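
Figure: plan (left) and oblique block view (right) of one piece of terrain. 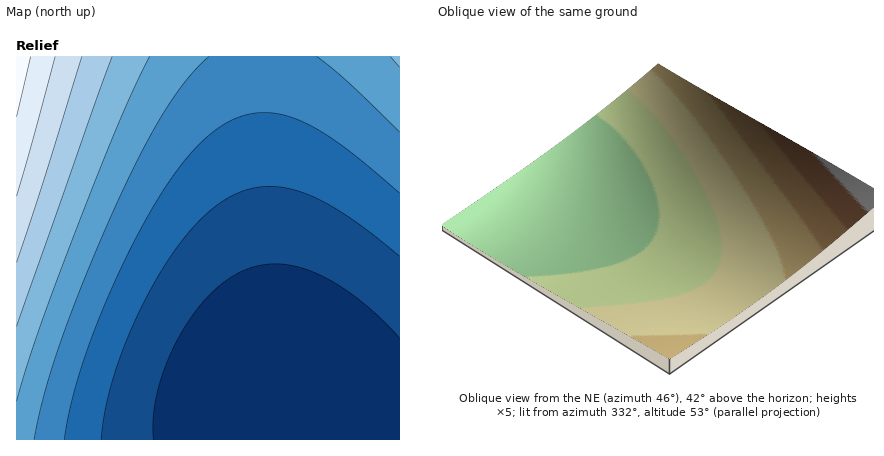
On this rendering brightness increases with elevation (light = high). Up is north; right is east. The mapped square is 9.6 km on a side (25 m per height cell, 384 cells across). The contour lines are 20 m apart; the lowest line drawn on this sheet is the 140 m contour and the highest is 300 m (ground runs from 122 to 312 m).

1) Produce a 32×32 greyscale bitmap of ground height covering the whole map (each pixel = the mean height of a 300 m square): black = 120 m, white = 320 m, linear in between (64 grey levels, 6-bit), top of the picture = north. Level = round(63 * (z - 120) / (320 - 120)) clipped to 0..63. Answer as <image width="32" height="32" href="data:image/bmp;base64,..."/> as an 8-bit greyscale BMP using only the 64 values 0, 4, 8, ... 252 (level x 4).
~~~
<image width="32" height="32" href="data:image/bmp;base64,Qk02CAAAAAAAADYEAAAoAAAAIAAAACAAAAABAAgAAAAAAAAEAAATCwAAEwsAAAABAAAAAAAAAAAAAAEBAQACAgIAAwMDAAQEBAAFBQUABgYGAAcHBwAICAgACQkJAAoKCgALCwsADAwMAA0NDQAODg4ADw8PABAQEAAREREAEhISABMTEwAUFBQAFRUVABYWFgAXFxcAGBgYABkZGQAaGhoAGxsbABwcHAAdHR0AHh4eAB8fHwAgICAAISEhACIiIgAjIyMAJCQkACUlJQAmJiYAJycnACgoKAApKSkAKioqACsrKwAsLCwALS0tAC4uLgAvLy8AMDAwADExMQAyMjIAMzMzADQ0NAA1NTUANjY2ADc3NwA4ODgAOTk5ADo6OgA7OzsAPDw8AD09PQA+Pj4APz8/AEBAQABBQUEAQkJCAENDQwBEREQARUVFAEZGRgBHR0cASEhIAElJSQBKSkoAS0tLAExMTABNTU0ATk5OAE9PTwBQUFAAUVFRAFJSUgBTU1MAVFRUAFVVVQBWVlYAV1dXAFhYWABZWVkAWlpaAFtbWwBcXFwAXV1dAF5eXgBfX18AYGBgAGFhYQBiYmIAY2NjAGRkZABlZWUAZmZmAGdnZwBoaGgAaWlpAGpqagBra2sAbGxsAG1tbQBubm4Ab29vAHBwcABxcXEAcnJyAHNzcwB0dHQAdXV1AHZ2dgB3d3cAeHh4AHl5eQB6enoAe3t7AHx8fAB9fX0Afn5+AH9/fwCAgIAAgYGBAIKCggCDg4MAhISEAIWFhQCGhoYAh4eHAIiIiACJiYkAioqKAIuLiwCMjIwAjY2NAI6OjgCPj48AkJCQAJGRkQCSkpIAk5OTAJSUlACVlZUAlpaWAJeXlwCYmJgAmZmZAJqamgCbm5sAnJycAJ2dnQCenp4An5+fAKCgoAChoaEAoqKiAKOjowCkpKQApaWlAKampgCnp6cAqKioAKmpqQCqqqoAq6urAKysrACtra0Arq6uAK+vrwCwsLAAsbGxALKysgCzs7MAtLS0ALW1tQC2trYAt7e3ALi4uAC5ubkAurq6ALu7uwC8vLwAvb29AL6+vgC/v78AwMDAAMHBwQDCwsIAw8PDAMTExADFxcUAxsbGAMfHxwDIyMgAycnJAMrKygDLy8sAzMzMAM3NzQDOzs4Az8/PANDQ0ADR0dEA0tLSANPT0wDU1NQA1dXVANbW1gDX19cA2NjYANnZ2QDa2toA29vbANzc3ADd3d0A3t7eAN/f3wDg4OAA4eHhAOLi4gDj4+MA5OTkAOXl5QDm5uYA5+fnAOjo6ADp6ekA6urqAOvr6wDs7OwA7e3tAO7u7gDv7+8A8PDwAPHx8QDy8vIA8/PzAPT09AD19fUA9vb2APf39wD4+PgA+fn5APr6+gD7+/sA/Pz8AP39/QD+/v4A////AHBkXFBIQDgwKCQcGBQQDAwICAgEBAQECAgICAwMDBAQdGhcVEhAODAoJBwYFBAMDAgIBAQEBAQEBAgICAwMEBB4bGBUTEQ4MCwkIBgUEAwMCAgEBAQEBAQEBAgIDAwQEHhsZFhMRDw0LCQgHBQQDAwICAQEBAQEBAQECAgIDAwQfHBkXFBIPDQwKCAcGBQQDAgIBAQEBAQEBAQICAwMEBCAdGhcVEhAODAoJBwYFBAMCAgEBAQEBAQEBAgIDAwQEIR4bGBYTEQ8NCwkIBgUEAwMCAgEBAQEBAQICAwMEBAUiHxwZFhQSDw0MCggHBgUEAwMCAgIBAQICAgIDAwQFBSMgHRoXFRIQDgwKCQgGBQQEAwMCAgICAgIDAwMEBQUGJCEeGxgWExEPDQsKCAcGBQQEAwMDAgIDAwMEBAUFBgclIh8cGRcUEhAODAoJCAcGBQQEAwMDAwMDBAQFBQYHBycjIB0aGBUTEQ8NCwoIBwYGBQQEBAQEBAQFBQUGBwgIKCUhHhsZFhQSEA4MCwkIBwYGBQUFBAUFBQUGBgcICAkpJiIfHRoXFRMRDw0LCgkIBwYGBgUFBQUGBgcHCAkJCionJCEeGxgWFBIQDgwLCgkIBwcGBgYGBgcHCAgJCgoLKyglIh8cGRcVExEPDQwLCgkICAcHBwcHCAgJCQoLCwwtKSYjIB0aGBYUEhAODQwLCgkJCAgICAgJCQoKCwwNDi4qJyQhHhsZFxUTEQ8ODQwLCgoJCQkJCQoKCwsMDQ4PLysoJSIfHRoYFhQSEA8ODQwLCwoKCgoKCwsMDA0ODxAwLSkmIyAeGxkXFRMREA8ODQwMCwsLCwsMDA0NDg8QETEuKickIR8cGhgWFBIREA8ODQ0MDAwMDA0NDg8PEBESMi8rKCUiIB0bGRcVExIREA8ODg0NDQ0NDg4PEBEREhQzMCwpJiMhHhwaGBYUExIREA8PDg4ODg4PDxAREhMUFTQxLSonJCIfHRsZFxUUExIREBAPDw8PEBARERITFBUWNTIuKyglIyAeHBoYFhUUExIRERAQEBARERISExQVFhc2My8sKSYkIR8dGxkXFhUUExISERERERISExMUFRYXGDczMC0qJyUiIB4cGhgXFhQUExMSEhISExMUFRUWFxgaODQxLisoJSMhHh0bGRgWFRUUFBMTExMUFBUWFxcZGhs4NTIvLCkmJCIfHRwaGRcWFhUUFBQUFBUVFhcYGRobHDk2MzAtKiclIiAeHRsaGBcXFhUVFRUVFhYXGBkaGxwdOjc0MS4rKCYjIR8eHBsZGBgXFhYWFhYXFxgZGhscHR47NzQxLiwpJyQiIB4dGxoZGBgXFxcXFxgYGRobHB0eHw="/>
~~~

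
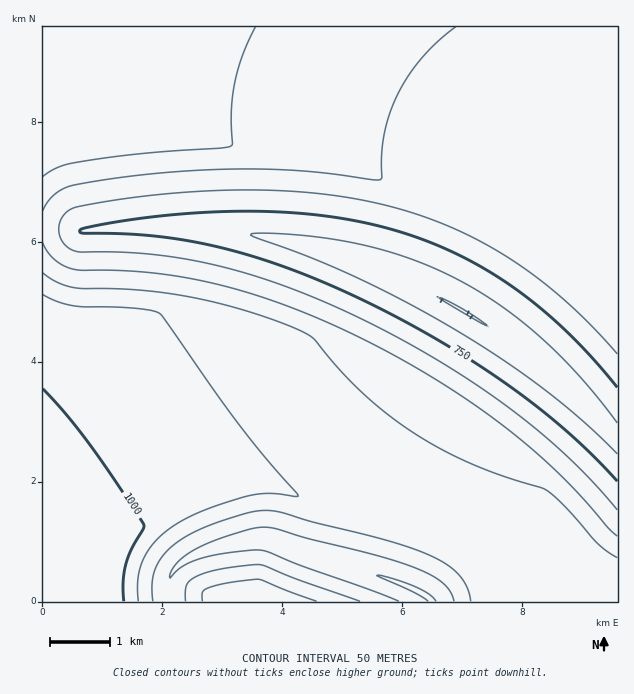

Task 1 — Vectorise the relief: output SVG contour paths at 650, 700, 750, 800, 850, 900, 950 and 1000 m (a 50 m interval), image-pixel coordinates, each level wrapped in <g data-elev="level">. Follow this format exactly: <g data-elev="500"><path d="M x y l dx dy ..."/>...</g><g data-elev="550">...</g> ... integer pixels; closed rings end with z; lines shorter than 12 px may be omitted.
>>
<g data-elev="650"><path d="M482 324l-43-26 3 0 18 9 25 17z"/></g><g data-elev="700"><path d="M617 454l-33-32-37-31-42-30-45-29-48-27-50-25-52-23-57-20-2-2 0-1 18-1 33 2 57 9 50 14 47 21 44 26 41 32 39 40 37 46"/></g><g data-elev="750"><path d="M617 481l-24-25-27-26-29-24-32-23-74-47-79-41-69-29-66-19-57-10-35-3-42-1-3-1 0-1 3-3 17-3 52-8 48-4 47-2 40 1 38 4 36 6 34 8 32 11 30 13 28 15 29 19 27 21 27 24 25 26 24 28"/></g><g data-elev="800"><path d="M428 601l-16-10-35-15 11 1 26 9 14 8 8 7"/><path d="M617 510l-22-26-24-24-54-46-65-45-73-41-41-20-39-16-37-14-38-11-34-7-35-5-81-4-7-4-6-7-2-8 0-8 6-11 12-6 56-9 58-6 53-2 48 1 45 5 42 8 33 9 33 12 31 14 30 17 29 20 28 23 28 26 26 29"/></g><g data-elev="850"><path d="M399 601l-100-36-30-13-9-2-30 2-27 6-21 9-12 11 0-2 3-8 6-7 21-14 20-8 27-9 21-3 109 29 39 12 16 8 11 7 8 9 3 9"/><path d="M617 536l-9-8-24-28-23-25-52-45-64-45-74-42-39-18-39-17-37-13-36-10-33-7-33-5-35-3-39 0-10-2-9-4-8-6-6-7-4-8"/><path d="M43 211l4-9 6-6 8-6 9-4 40-7 50-6 57-4 54 0 45 3 64 8 2-3 0-23 2-21 6-19 8-20 11-19 13-18 15-15 19-15"/></g><g data-elev="900"><path d="M153 601l-1-18 3-13 7-14 12-12 17-10 23-10 34-11 18-3 15 2 32 10 69 17 48 16 16 9 12 10 9 12 4 15"/><path d="M360 601l-64-22-31-13-8-1-37 4-24 8-9 8-1 16"/><path d="M617 558l-19-14-32-36-19-18-50-16-33-13-33-17-31-21-39-32-23-23-24-29-12-8-43-16-51-14-62-10-72-3-16-5-15-10"/><path d="M43 177l18-11 22-5 63-8 74-5 12-3-1-36 4-27 8-27 12-28"/></g><g data-elev="950"><path d="M138 601l0-22 5-20 12-18 18-15 30-15 44-15 19-3 30 4 2-1 0-1-30-35-27-33-82-114-8-3-17-2-60-2-16-4-15-7"/><path d="M317 601l-60-22-30 4-19 5-6 4 0 9"/></g><g data-elev="1000"><path d="M124 601l-1-19 3-18 6-15 11-20 1-4-56-83-23-29-22-24"/></g>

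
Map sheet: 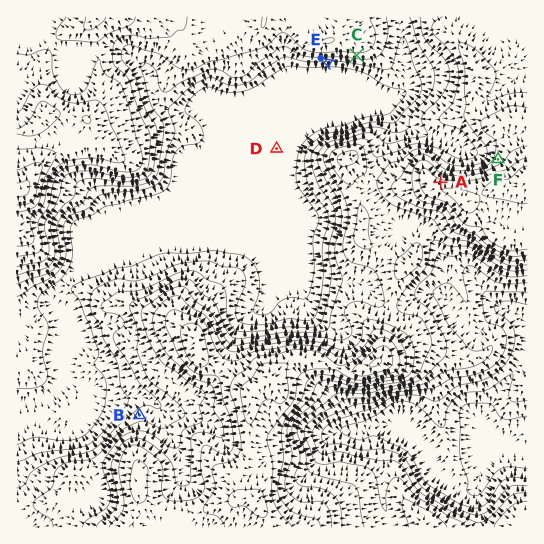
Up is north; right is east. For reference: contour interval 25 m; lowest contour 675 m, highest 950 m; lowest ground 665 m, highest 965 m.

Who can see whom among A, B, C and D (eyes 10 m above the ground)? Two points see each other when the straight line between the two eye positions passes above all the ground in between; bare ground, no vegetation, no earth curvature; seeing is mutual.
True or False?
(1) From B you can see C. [False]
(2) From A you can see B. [False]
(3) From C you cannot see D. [False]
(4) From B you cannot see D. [True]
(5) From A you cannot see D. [True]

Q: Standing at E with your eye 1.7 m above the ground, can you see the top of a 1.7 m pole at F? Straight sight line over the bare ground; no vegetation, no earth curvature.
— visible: true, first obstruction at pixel None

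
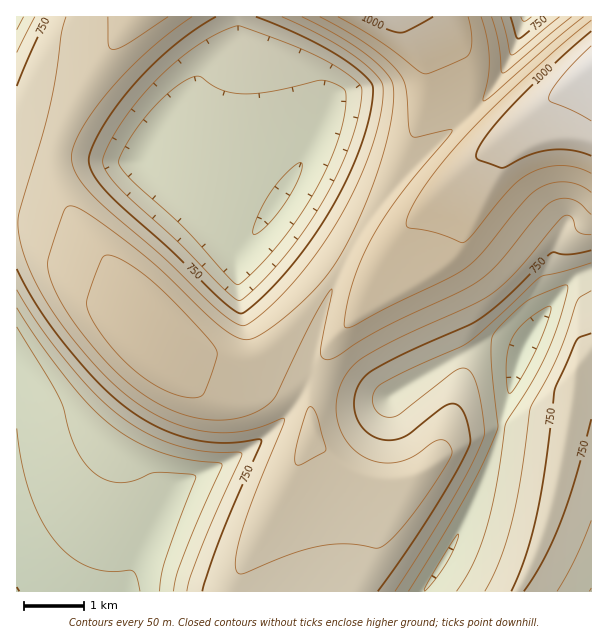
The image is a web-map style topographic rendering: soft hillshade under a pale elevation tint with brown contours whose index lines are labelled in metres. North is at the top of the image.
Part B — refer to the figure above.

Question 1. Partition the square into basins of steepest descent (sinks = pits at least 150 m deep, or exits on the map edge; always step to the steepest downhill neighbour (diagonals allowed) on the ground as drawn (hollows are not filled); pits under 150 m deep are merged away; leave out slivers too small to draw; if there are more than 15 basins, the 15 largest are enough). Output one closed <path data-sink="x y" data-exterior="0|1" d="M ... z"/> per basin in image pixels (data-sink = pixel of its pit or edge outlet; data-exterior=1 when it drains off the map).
<path data-sink="525 345" data-exterior="0" d="M591 68l-121 96-54 52-20 26-16 22-20 47-23 24-9 15-16 48-2 18 3 18-61 114-18 36-1 8 359-1z"/><path data-sink="279 198" data-exterior="0" d="M426 16l-291 0-2 2-27 36-27 44-19 42-5 27 6 27 11 21 22 31 38 41 14 19 4 11-5 19 2 6 27 4 50 14 22 0 12-5 31-26 46-55 27 9 9-1 25-40 20-26 40-40 49-41-5 1-9-4-22-22-19-53z"/><path data-sink="17 591" data-exterior="1" d="M21 222l-5 0 0 369 215 1 21-44 61-114-3-18 2-18 16-48 9-15 23-24 12-29-10 1-27-9-31 38-37 37-21 11-22 0-50-14-27-4-2-6 5-19-4-11-14-19-39-40-15-7z"/><path data-sink="17 17" data-exterior="1" d="M134 16l-118 1 1 205 16 2 61 22-22-31-11-21-6-27 1-17 10-25 19-38z"/><path data-sink="525 17" data-exterior="1" d="M591 16l-164 1 23 40 19 53 22 22 10 4 14-8 77-60z"/>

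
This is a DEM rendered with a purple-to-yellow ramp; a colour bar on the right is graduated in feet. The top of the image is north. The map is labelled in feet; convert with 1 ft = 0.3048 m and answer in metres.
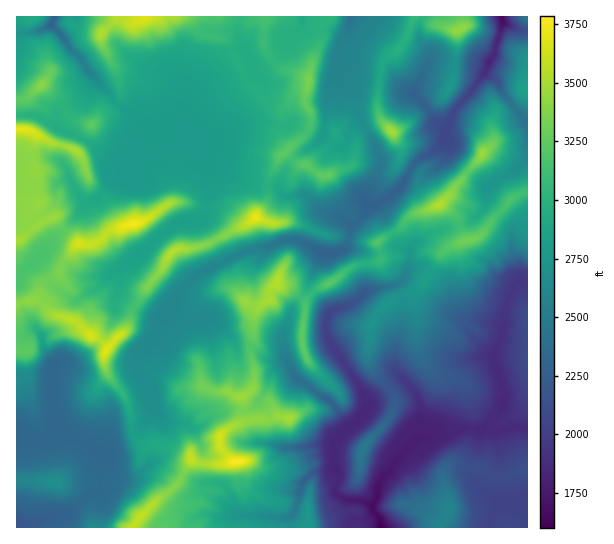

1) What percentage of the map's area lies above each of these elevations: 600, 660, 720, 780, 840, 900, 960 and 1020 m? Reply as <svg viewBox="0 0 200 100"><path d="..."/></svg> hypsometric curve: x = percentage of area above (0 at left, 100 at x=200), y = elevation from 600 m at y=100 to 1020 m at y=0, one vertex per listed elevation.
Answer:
<svg viewBox="0 0 200 100"><path d="M188 100l-15-14-17-15-20-14-28-14-43-14-30-15-20-14"/></svg>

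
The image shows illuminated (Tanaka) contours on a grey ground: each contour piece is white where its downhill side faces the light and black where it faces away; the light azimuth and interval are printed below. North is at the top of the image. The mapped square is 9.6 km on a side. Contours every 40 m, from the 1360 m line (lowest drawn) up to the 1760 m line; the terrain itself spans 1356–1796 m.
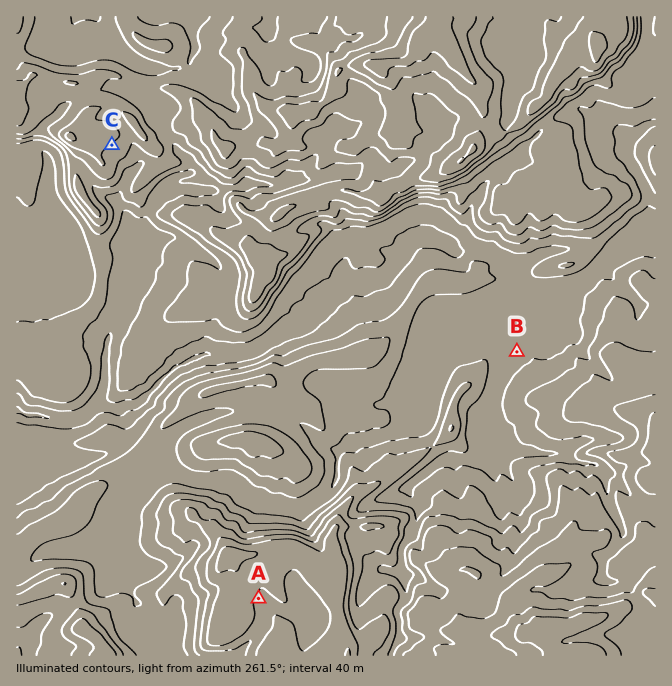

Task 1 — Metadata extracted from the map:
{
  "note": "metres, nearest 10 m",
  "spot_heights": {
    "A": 1680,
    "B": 1460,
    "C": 1600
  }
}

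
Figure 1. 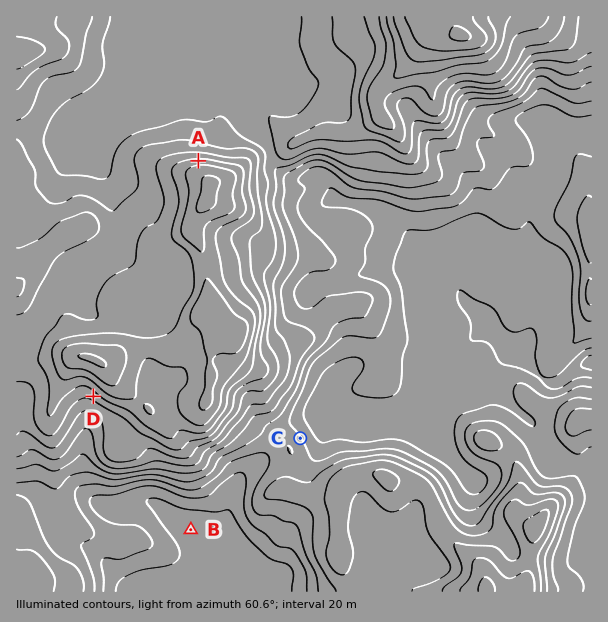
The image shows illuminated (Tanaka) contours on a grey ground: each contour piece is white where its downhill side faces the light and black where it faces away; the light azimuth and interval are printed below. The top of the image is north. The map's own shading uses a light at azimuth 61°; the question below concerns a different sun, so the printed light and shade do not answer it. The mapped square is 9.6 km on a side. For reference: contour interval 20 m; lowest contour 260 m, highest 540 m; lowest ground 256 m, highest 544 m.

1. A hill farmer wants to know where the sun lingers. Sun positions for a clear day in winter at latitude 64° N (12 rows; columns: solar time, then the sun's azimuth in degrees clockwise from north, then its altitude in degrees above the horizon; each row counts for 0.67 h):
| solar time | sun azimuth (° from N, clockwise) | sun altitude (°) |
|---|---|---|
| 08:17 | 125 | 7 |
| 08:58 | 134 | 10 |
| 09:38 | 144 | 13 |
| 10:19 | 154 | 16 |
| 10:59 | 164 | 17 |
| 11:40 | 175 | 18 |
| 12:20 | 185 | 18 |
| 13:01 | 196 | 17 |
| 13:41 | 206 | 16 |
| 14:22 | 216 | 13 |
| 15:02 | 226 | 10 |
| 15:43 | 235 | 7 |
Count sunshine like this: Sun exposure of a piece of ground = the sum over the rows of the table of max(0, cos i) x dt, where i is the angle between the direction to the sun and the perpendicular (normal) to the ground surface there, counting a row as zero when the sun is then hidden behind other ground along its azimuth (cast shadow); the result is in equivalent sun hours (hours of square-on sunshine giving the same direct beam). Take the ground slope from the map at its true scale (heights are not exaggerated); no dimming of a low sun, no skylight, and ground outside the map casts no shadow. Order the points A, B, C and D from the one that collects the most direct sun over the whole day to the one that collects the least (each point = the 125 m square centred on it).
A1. D > B > C > A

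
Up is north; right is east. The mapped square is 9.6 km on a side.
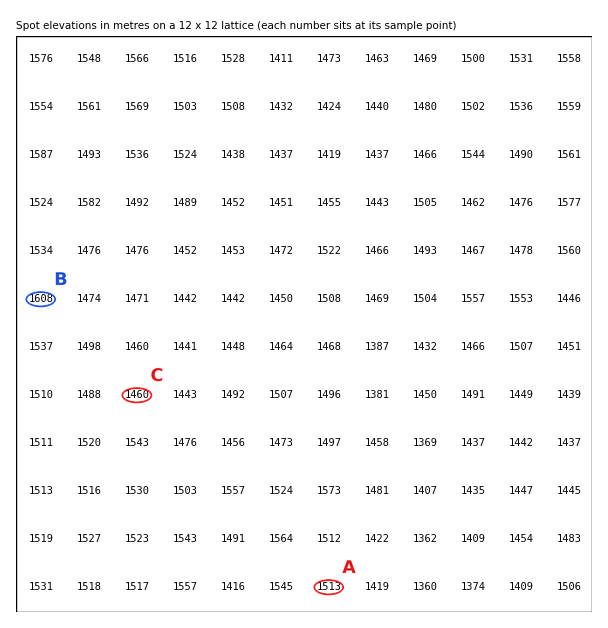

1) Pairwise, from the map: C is below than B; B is above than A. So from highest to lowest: B A C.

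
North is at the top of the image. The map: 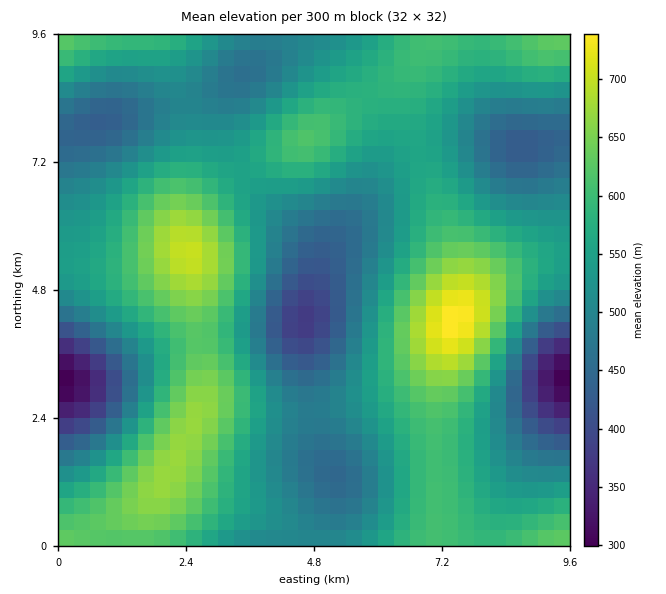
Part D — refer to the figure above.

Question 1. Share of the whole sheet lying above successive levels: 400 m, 96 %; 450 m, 89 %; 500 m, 71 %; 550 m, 49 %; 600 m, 24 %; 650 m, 8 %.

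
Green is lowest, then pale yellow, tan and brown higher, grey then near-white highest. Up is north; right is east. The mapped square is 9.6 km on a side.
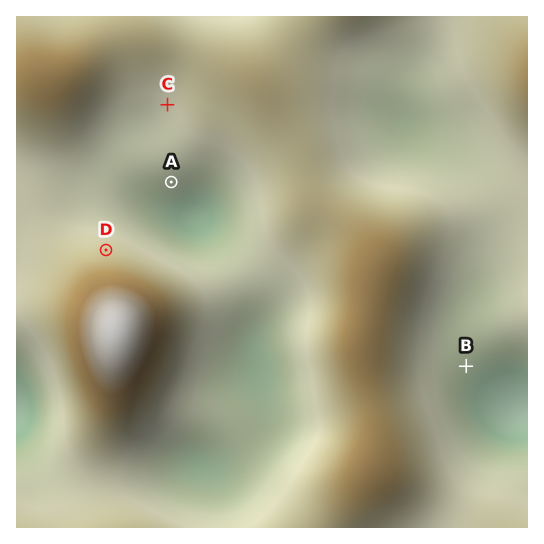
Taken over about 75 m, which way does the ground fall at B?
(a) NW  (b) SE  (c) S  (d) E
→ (b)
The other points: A S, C SW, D N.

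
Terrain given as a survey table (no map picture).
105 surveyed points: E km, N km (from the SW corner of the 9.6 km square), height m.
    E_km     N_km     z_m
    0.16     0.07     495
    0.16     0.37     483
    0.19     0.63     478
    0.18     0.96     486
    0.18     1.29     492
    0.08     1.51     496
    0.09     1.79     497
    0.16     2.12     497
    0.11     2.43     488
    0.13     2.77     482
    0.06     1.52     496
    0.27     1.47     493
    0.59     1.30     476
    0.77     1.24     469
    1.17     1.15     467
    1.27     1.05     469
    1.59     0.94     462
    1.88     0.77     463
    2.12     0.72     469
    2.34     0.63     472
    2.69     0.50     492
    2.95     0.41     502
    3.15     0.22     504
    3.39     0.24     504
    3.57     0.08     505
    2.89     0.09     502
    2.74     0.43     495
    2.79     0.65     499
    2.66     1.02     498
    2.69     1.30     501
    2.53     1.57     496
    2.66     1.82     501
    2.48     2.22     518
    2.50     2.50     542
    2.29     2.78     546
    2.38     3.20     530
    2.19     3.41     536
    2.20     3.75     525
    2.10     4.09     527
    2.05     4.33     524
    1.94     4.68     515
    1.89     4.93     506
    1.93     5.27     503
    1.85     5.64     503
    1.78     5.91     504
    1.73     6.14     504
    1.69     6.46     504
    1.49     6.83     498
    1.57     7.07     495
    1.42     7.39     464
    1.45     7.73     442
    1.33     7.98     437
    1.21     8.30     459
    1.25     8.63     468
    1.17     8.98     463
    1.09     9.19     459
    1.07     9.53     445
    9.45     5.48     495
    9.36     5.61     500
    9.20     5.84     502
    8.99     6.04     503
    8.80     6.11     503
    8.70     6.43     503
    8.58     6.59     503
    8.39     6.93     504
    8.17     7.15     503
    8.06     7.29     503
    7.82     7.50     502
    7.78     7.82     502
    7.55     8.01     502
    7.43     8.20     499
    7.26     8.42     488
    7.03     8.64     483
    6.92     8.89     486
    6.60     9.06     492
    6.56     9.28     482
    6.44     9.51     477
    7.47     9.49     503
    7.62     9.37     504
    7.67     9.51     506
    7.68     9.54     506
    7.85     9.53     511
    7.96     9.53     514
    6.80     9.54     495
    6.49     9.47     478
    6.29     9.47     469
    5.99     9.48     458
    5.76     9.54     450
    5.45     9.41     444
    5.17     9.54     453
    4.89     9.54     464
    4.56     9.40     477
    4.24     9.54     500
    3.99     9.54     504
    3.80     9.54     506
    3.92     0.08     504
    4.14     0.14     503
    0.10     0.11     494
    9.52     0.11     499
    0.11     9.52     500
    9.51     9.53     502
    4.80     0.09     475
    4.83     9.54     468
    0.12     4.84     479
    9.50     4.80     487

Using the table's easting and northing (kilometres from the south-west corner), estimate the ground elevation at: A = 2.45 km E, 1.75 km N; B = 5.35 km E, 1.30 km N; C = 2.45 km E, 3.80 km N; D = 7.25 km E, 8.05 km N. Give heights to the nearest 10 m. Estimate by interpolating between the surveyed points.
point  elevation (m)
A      490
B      460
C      510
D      500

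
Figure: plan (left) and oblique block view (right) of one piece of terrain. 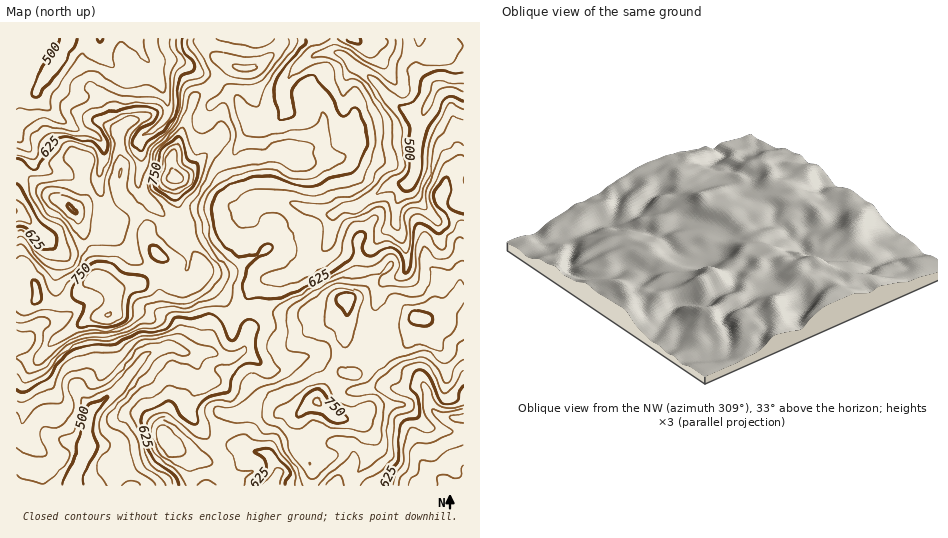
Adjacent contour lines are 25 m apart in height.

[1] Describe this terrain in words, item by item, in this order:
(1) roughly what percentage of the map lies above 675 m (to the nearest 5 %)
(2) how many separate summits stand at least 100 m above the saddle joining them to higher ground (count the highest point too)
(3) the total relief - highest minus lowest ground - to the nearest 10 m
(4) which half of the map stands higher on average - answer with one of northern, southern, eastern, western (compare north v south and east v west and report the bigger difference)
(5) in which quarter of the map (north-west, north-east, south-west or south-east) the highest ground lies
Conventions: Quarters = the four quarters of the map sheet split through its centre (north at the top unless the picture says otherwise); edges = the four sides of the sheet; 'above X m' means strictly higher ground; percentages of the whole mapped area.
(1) About 35 % of the map lies above 675 m.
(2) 2 summits rise at least 100 m above their surroundings.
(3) From the lowest to the highest ground is roughly 370 m.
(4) On average the southern half of the map is the higher ground.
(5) Look to the north-west quarter for the highest ground.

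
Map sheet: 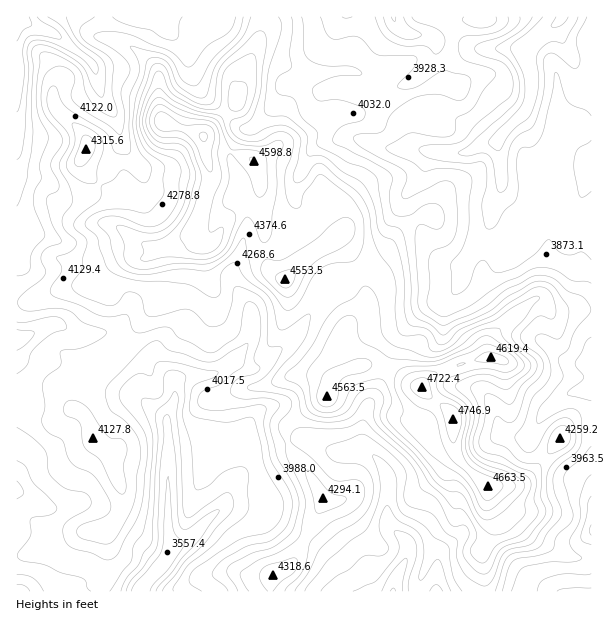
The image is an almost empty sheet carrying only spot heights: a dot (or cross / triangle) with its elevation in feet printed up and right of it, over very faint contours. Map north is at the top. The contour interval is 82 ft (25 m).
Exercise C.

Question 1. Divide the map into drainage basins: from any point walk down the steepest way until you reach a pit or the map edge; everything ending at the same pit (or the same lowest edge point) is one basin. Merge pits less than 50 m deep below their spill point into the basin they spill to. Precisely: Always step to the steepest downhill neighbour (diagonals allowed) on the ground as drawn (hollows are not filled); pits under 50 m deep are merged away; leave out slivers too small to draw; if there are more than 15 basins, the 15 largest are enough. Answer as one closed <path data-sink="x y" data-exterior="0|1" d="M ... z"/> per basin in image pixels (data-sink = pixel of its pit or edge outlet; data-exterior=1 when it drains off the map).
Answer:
<path data-sink="561 17" data-exterior="1" d="M591 16l-109 0-2 3-25 1-3 4 0 17-6 28 1 16-13 0-60 21-15 8-18 2-26 17-34 11-24 16-51-15-1 8 6 18 0 8-11 34-7 15 0 8 5 9 2 2 10-1 7-7 6-14 8-9 8-5 12-3 7-6 10 64 10 11 7 3 18-20 35-24 10 13 18 41-2 18-18 19-4 14 7 24 2 2 32 0 12 5 22 14 5 0 6-7 19-11 29-8 13-2-1-8 5-14 41-36 9 1 11 11 24-4 13 2z"/><path data-sink="141 591" data-exterior="1" d="M258 202l-4 4-23 10-8 9-6 14-7 7-10 1-7-11-1-7-9 12-14 8 0 39-39 50-34 33-20 39 10 9 10 24 12 12 14 37-1 20-6 10-11 9 4 12 0 24-6 20 0 5 168 0 1-16 16-6 7-7 28-59 0-7-6-12-26-35-4-13 0-11 8-8 32-22 4-13 8-10 16-5-5-3-3-6-4-18 4-14 18-19 2-18-18-41-10-13-35 24-18 20-7-3-10-11z"/><path data-sink="17 17" data-exterior="1" d="M264 16l-248 1 1 285 16-1 38-15 22 0 14-16 13-10 9-2 17 0 12-11 19-5 15-11 8-18 11-34 0-8-6-18-1-18 32-33 12-39 17-37z"/><path data-sink="393 591" data-exterior="1" d="M377 366l-17 0-22 7-8 10-4 13-32 22-8 8 0 11 4 13 26 35 6 12 0 7-28 59-7 7-16 6 0 15 212 1 1-26-3-15 11-18 0-12-5-14 1-19-30-29-6-19 2-21-3-6-17-13-14-14-12-4-13-10z"/><path data-sink="582 591" data-exterior="1" d="M540 300l-6 0-4 2-37 34-5 14 1 8-7 0-35 10-19 11-7 8 30 26 3 6-2 21 4 13 2 6 30 29-1 19 5 14 0 12-11 18 3 15 1 26 107-1 0-280-14-3-24 4z"/><path data-sink="393 17" data-exterior="1" d="M480 16l-114 0-4 14-8 18-4 20-9 4-33 1-20-6-21-11-12 0-7 9-12 37-32 33 1 9 7 4 18 3 27 9 24-16 34-11 26-17 18-2 15-8 60-21 13 0-1-16 6-28 0-17 3-4 25-1z"/><path data-sink="17 591" data-exterior="1" d="M74 409l-18 11-8 0-19-6-13 0 1 178 85-1 6-24 0-24-4-12 11-9 6-10 1-20-10-28-4-9-12-12-10-24z"/><path data-sink="17 339" data-exterior="1" d="M180 241l-22 6-12 11-17 0-9 2-13 10-14 16-22 0-38 15-17 2 1 111 12 0 19 6 8 0 23-13 17-36 34-33 39-50 1-15-2-7 0-14z"/>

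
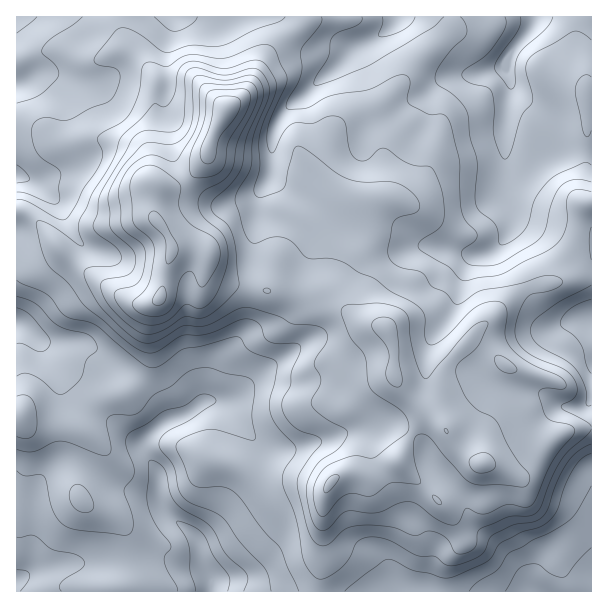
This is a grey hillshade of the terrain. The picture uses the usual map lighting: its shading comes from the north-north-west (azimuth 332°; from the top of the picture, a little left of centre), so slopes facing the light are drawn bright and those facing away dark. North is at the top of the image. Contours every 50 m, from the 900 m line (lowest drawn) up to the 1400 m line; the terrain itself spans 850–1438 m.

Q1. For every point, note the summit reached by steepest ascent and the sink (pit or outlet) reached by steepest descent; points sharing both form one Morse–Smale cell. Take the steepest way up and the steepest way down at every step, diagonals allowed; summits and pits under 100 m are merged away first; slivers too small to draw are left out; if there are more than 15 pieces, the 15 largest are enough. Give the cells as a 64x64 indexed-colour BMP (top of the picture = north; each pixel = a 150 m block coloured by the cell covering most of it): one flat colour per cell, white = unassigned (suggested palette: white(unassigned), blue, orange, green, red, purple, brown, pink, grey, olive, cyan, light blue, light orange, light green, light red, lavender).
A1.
<image width="64" height="64" href="data:image/bmp;base64,Qk12CAAAAAAAAHYAAAAoAAAAQAAAAEAAAAABAAQAAAAAAAAIAAATCwAAEwsAABAAAAAAAAAA////ALR3HwAOf/8ALKAsACgn1gC9Z5QAS1aMAMJ34wB/f38AIr28AM++FwDox64AeLv/AIrfmACWmP8A1bDFACIiIiIiIiIiIiIiIiIiIiIiREREREREREREREREREREIiIiIiIiIiIiIiIiIiIiIiJEREREREREREREREREREQiIiIiIiIiIiIiIiIiIiIiIkRERERERERERERERERERCIiIiIiIiIiIiIiIiIiIiIiREREREREREREREREREREIiIiIiIiIiIiIiIiIiIiIiJEREREREREREREREREREQiIiIiIiIiIiIiIiIiIiIiIkRERERERERERERERERERCIiIiIiIiIiIiIiIiIiIiIiREREREREREREREREREREIiIiIiIiIiIiIiIiIiIiIiJEREREREREREREREREREQiIiIiIiIiIiIiIiIiIiIiIkRERERERERERERERERERCIiIiIiIiIiIiIiIiIiIiIiREREREREREREREREREREIiIiIiIiIiIiIiIiIiIiIiJEREREREREREREREREREQiIiIiIiIiIiIiIiIiIiIiIiRERERERERERERERERERCIiIiIiIiIiIiIiIiIiIiIiJEREREREREREREREREREIiIiIiIiIiIiIiIiIiIiIiIiIiIkREREREREEUREREQiIiIiIiIiIiIiIiIiIiIiIiIiIiJEREREQRERFERERCIiIiIiIiIiIiIiIiIiIiIiIiIiIiREREQRERERREREIiIiIiIiIiIiIiIiIiIiIiIiIiIiJEREQREREREUREQiIiIiIiIiIiIiIiIiIiIiIiIiIiIiREQREREREREURCIiIlIiIiIiIiIiIiIiIiIiIiIiIiIkQRERERERERERVVVVVSIiIiIiIiIiIiIiIiIiIiIiIiIRERERERERERFVVVVVIiIiIiIiIiIiIiIiIiIiIiIiIREREREREREREVVVVVVVIiIiIiIiIiIiIiIiIiIiIiIRERERERERERERVVVVVVVVUiIiIiIiIiIiIiIiIiIiIRERERERERERERFVVVVVVVVVIiIiIiIiIiIiIiIiIiIREREREREREREREVVVVVVVVVUiIiIiIiIiIiIiIiIiIhERERERERERERERVVVVVVVVVVIiIiIiIiIiIiIiIiIiERERERERERERERFVVVVVVVVVUiIiIiIiIiIiIiIiIiIREREREREREREREVVVVVVVVVVSIiIiIiIiIiIiIiIiIhERERERERERERERVVVVVVVVVVIiIiIiIiIiIiIiIiIhERERERERERERERFVVVVVVVVVUiIiIiIiIiIiIiIiIiEREREREREREREREVVVVVVVVVVSIiIiIiIiIiIiIiIRERERERERERERERERVVVVVVVVVVIiIiIiIiIiIiIiERERERERERERERERERFVVVVVVVUzMyIiIiIiIiIiIiEREREREREREREREREREVVVVVVVUzMzIiIiIiIiERERERERERERERERERERERERVVVVVVMzMzMiIiIhERERERERERERERERERERERERERFVVVVVMzMzMzIiIREREREREREREREREREREREREREREWZlVTMzMzMzMiIhERERERERERERERERERERERERERERZmZjMzMzMzMyIiERERERERERERERERERERERERERERFmZjMzMzMzMzEREREREREREREREREREREREREREREREWZmMzMzMzMzMRERERERERERERERERERERERERERERERZmMzMzMzMzMRERERERERERERERERERERERERERERERFmMzMzMzMzMRERERERERERERERERERERERERERERERETMzMzMzMzMxERERERERERERERERERERERERERERERERMzMzMzMzMzEREREREREREREREREREREREREREREREREzMzMzMzMzMRERERERERERERERERERERERERERERERETMzMzMzMzMzMzERERERERERERERERERERERERERERERMzMzMzMzMzMzMxEREREREREREREREREREREREREREREzMzMzMzMzMzMzMRERERERERERERERERERERERERERETMzMzMzMzMzMzMxERERERERERERERERERERERERERERMzMzMzMzMzMzMzEREREREREREREREREREREREREREREzMzMzMzMzMzMzMxERERERERERERERERERERERERERETMzMzMzMzMzMzMzERERERERERERERERERERERERERERMzMzMzMzMzMzMzMxEREREREREREREREREREREREREREzMzMzMzMzMzMzMzERERERERERERERERERERERERERETMzMzMzMzMzMzMzMxERERERERERERERERERERERERERMzMzMzMzMzMzMzMzMREREREREREREREREREREREREREzMzMzMzMzMzMzMzMzERERERERERERERERERERERERETMzMzMzMzMzMzMzMzMxERERERERERERERERERERERERMzMzMzMzMzMzMzMzMzEREREREREREREREREREREREREzMzMzMzMzMzMzMzMzMxERERERERERERERERERERERETMzMzMzMzMzMzMzMzMzMRERERERERERERERERERERERMzMzMzMzMzMzMzMzMzMzEREREREREREREREREREREREzMzMzMzMzMzMzMzMzMzMxERERERERERERERERERERETMzMzMzMzMzMzMzMzMzMzMRERERERERERERERERERER"/>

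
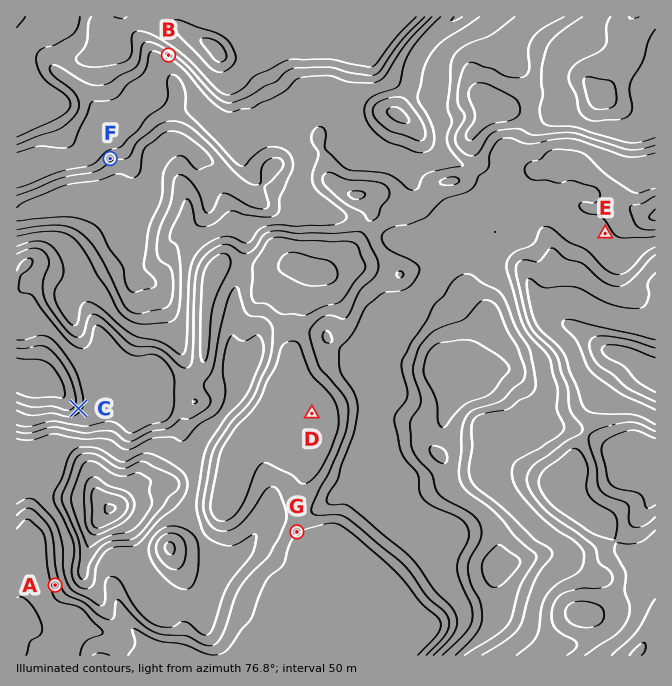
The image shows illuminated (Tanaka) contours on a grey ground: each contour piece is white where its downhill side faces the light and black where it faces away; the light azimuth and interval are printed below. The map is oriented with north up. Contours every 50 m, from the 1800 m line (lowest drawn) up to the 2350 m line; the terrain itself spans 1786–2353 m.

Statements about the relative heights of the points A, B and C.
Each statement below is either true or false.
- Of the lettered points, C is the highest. false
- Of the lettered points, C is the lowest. true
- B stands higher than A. true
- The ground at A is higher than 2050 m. false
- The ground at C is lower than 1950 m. true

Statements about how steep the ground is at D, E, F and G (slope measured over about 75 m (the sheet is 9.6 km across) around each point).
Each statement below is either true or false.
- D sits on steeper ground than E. false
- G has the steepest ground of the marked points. false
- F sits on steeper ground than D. true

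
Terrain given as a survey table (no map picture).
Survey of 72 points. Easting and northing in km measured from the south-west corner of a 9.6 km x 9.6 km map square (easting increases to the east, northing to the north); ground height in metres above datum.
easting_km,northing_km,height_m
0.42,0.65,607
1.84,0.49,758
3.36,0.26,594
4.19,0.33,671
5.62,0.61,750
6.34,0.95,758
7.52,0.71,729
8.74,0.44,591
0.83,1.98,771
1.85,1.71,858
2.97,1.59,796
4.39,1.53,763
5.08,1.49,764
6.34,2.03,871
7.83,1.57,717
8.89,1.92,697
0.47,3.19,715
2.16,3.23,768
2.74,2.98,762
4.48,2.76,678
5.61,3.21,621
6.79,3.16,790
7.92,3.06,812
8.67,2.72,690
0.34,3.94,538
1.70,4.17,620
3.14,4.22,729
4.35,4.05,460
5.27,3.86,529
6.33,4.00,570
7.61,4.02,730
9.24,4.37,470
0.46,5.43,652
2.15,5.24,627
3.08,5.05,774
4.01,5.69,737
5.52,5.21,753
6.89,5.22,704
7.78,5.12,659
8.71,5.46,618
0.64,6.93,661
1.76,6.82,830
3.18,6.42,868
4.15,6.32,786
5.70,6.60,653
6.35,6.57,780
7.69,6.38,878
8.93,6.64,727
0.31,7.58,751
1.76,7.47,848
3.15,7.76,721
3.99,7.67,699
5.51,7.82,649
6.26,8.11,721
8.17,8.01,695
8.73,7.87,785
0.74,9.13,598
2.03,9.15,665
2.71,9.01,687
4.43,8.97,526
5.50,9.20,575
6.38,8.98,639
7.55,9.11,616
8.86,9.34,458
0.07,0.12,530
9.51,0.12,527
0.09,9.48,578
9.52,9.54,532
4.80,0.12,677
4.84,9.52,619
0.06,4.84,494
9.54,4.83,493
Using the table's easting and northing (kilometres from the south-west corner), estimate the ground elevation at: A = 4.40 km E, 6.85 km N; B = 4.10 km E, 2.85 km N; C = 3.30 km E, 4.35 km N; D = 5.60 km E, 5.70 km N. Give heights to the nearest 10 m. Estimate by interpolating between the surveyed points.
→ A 760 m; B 670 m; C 710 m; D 690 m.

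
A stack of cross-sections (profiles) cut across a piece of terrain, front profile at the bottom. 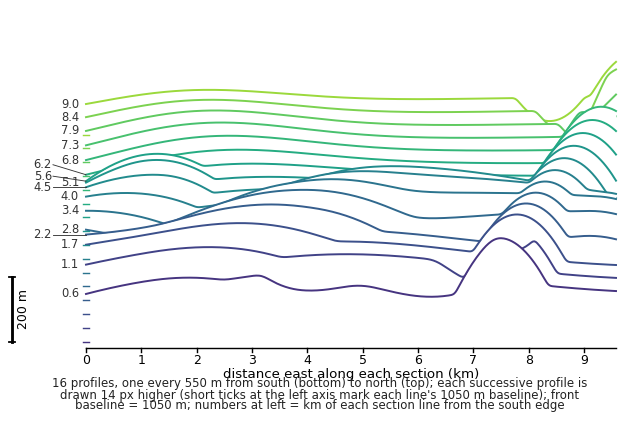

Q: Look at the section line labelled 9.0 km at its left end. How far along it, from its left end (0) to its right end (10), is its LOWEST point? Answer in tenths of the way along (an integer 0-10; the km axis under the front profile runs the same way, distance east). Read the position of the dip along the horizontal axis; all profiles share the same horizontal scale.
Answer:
9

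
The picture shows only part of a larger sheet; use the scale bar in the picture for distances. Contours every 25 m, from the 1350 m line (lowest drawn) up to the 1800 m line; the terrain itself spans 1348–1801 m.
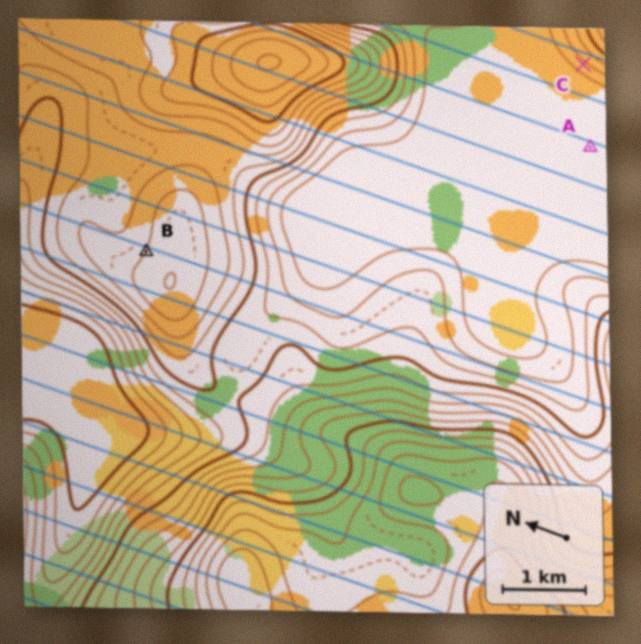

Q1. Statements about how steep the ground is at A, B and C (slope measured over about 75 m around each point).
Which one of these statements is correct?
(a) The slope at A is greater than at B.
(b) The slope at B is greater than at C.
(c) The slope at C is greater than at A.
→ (c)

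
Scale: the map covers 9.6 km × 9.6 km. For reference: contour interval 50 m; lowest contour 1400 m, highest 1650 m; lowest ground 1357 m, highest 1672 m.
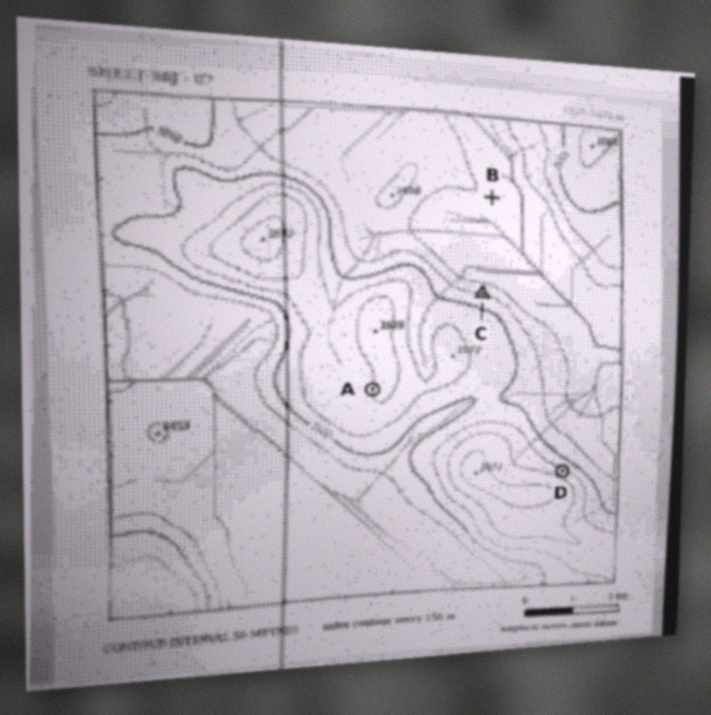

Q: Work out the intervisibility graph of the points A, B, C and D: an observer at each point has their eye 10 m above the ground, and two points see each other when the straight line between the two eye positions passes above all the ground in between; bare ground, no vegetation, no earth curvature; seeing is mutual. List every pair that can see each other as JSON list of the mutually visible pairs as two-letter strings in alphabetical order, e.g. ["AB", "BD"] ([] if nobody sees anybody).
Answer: ["BC", "BD"]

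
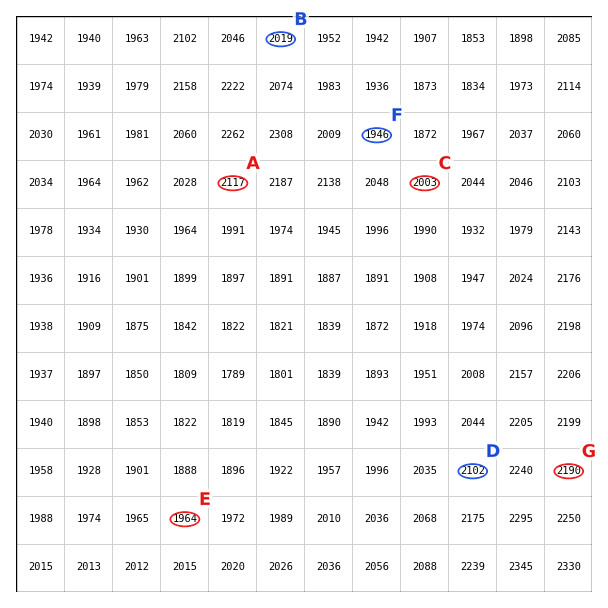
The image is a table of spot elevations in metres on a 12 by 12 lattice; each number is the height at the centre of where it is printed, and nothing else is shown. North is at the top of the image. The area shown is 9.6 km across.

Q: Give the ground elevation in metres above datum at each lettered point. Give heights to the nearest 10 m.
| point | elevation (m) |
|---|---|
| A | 2120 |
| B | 2020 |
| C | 2000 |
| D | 2100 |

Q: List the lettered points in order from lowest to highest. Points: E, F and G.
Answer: F E G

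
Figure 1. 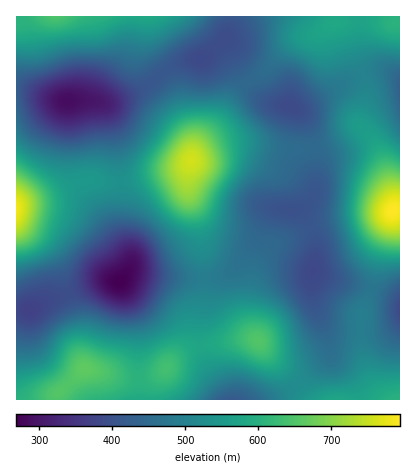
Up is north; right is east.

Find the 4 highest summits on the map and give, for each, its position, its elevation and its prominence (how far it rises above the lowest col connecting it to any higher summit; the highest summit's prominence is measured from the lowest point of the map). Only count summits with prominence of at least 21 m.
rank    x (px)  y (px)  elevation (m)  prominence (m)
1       192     160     759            226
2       84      368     666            175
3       258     340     653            77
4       166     368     638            32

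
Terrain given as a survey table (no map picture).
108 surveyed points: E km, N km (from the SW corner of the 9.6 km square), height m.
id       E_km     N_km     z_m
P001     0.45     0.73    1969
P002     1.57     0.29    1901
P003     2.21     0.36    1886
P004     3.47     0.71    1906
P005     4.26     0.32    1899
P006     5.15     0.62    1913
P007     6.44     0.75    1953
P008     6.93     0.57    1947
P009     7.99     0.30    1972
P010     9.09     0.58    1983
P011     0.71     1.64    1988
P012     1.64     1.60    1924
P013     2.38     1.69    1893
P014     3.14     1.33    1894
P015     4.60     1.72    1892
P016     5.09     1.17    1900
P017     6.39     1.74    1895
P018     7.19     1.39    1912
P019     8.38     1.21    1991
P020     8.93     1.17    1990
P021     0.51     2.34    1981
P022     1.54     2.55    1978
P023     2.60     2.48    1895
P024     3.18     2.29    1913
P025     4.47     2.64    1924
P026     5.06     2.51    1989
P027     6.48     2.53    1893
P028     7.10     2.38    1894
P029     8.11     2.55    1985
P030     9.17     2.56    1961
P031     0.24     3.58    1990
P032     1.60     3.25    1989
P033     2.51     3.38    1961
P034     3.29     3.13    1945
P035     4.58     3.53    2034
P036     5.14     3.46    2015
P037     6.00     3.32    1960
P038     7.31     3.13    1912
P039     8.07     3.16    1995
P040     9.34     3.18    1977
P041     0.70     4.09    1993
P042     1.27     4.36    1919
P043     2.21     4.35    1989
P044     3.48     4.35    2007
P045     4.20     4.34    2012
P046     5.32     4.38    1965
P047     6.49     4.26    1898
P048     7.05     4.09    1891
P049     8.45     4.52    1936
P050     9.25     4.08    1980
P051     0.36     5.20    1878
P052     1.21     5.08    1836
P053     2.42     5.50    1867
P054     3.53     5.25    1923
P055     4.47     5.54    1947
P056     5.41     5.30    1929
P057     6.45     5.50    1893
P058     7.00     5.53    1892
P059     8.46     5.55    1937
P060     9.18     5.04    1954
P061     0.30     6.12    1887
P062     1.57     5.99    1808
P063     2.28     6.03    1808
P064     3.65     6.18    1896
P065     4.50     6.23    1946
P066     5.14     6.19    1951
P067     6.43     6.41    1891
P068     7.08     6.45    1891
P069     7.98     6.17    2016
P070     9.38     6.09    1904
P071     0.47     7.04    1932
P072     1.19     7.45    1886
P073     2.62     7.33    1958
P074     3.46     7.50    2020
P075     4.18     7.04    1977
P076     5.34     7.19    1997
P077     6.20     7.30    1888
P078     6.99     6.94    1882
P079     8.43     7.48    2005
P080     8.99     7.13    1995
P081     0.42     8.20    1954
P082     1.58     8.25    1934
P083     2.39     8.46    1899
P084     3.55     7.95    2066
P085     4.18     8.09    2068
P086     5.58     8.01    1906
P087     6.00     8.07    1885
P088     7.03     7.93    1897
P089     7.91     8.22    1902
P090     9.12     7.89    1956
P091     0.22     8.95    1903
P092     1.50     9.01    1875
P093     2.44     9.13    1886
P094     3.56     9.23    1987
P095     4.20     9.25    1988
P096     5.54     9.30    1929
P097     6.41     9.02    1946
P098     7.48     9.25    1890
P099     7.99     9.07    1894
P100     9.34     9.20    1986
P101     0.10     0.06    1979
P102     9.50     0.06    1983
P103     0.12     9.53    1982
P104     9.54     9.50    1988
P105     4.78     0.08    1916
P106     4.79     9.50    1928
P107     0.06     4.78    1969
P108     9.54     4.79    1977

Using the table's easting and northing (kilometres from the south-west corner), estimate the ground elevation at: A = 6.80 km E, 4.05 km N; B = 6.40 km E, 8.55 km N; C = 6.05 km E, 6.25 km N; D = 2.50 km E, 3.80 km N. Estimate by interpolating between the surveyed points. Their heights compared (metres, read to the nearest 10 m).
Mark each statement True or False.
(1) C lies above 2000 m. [False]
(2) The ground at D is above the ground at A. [True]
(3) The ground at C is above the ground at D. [False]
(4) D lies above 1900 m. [True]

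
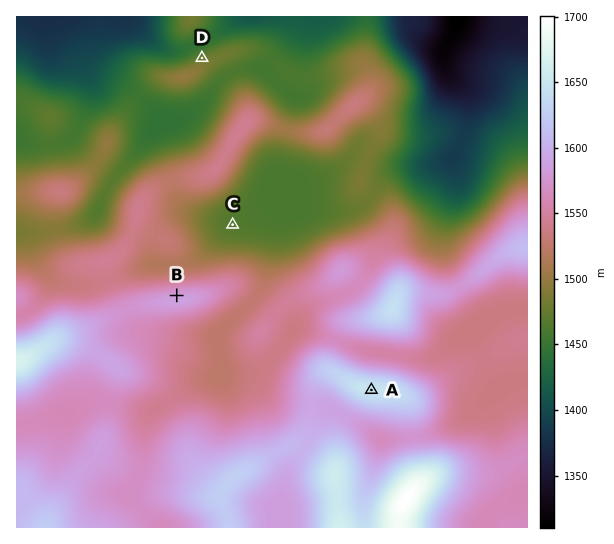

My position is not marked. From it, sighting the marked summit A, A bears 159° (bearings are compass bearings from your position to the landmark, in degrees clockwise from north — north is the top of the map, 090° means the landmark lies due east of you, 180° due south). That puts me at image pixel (320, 258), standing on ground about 1536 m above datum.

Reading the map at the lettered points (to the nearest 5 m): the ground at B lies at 1585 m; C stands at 1465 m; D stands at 1475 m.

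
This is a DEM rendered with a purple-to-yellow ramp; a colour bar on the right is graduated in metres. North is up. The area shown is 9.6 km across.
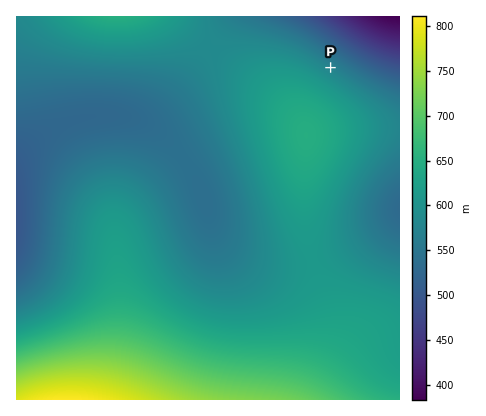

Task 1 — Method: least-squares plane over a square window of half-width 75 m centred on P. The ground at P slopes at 5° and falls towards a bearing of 34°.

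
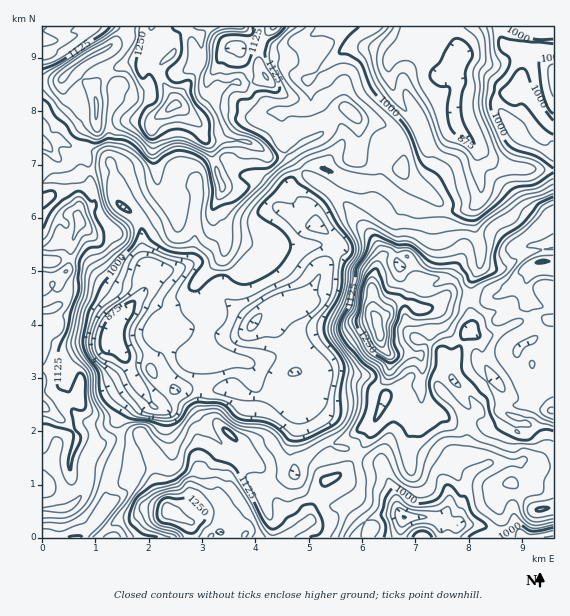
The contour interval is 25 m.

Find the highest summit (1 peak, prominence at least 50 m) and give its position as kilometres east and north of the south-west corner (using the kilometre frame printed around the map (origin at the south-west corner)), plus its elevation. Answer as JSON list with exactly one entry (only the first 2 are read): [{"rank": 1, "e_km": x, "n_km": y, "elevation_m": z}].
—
[{"rank": 1, "e_km": 6.34, "n_km": 3.81, "elevation_m": 1363}]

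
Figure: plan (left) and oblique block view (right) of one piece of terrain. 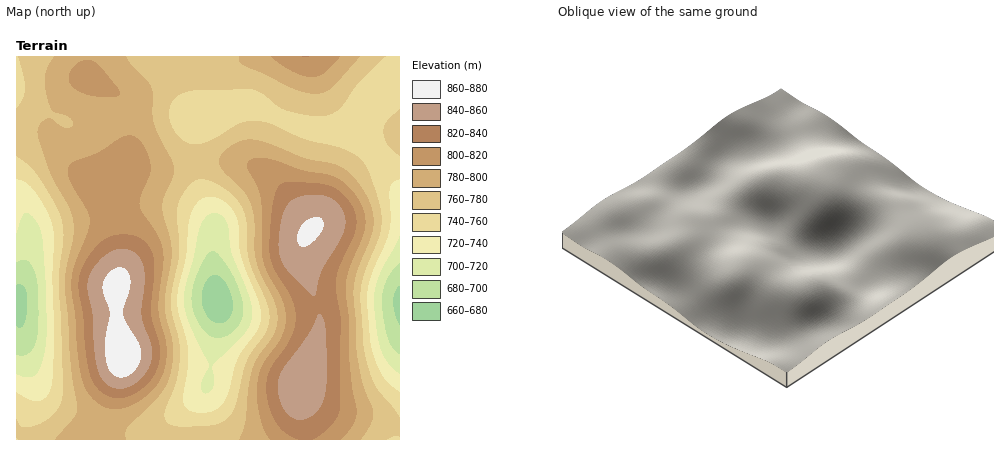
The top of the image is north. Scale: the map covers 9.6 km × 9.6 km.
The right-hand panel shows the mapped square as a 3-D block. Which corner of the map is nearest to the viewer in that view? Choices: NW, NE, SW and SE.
SW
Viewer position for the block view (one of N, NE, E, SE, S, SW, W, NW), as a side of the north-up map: SW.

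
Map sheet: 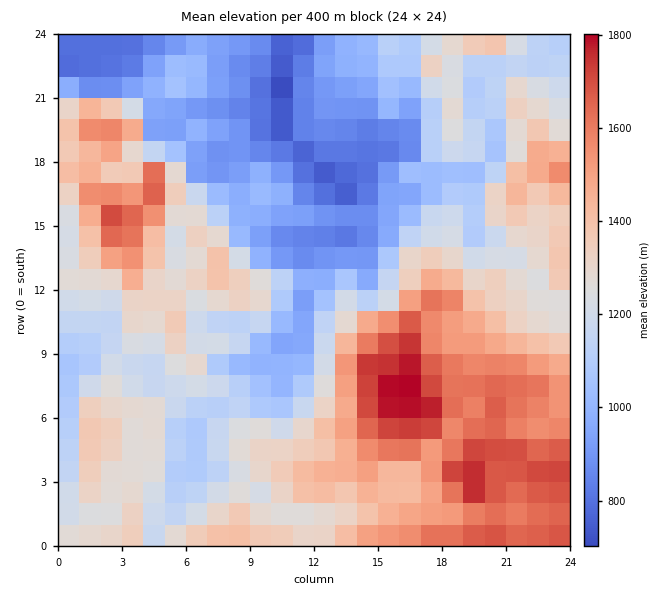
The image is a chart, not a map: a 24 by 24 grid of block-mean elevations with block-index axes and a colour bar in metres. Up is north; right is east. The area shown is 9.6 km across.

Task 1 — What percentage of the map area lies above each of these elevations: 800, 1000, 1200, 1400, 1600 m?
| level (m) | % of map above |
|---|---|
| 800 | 97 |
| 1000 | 78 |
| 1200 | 57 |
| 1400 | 27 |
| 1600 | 12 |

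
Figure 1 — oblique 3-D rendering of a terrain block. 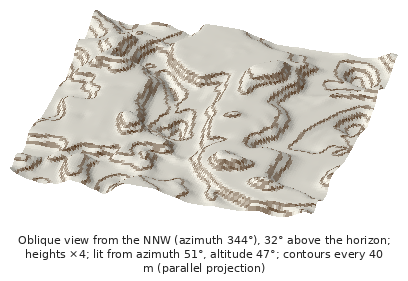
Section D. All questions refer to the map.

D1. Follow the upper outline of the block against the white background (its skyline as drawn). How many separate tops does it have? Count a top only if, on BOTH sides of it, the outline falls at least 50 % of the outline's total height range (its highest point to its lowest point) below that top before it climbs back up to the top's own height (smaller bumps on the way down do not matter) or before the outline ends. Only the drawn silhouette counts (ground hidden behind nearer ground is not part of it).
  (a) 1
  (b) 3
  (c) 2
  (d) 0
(d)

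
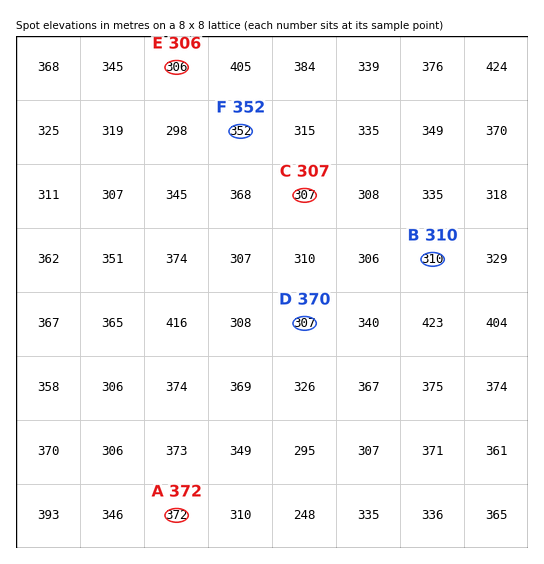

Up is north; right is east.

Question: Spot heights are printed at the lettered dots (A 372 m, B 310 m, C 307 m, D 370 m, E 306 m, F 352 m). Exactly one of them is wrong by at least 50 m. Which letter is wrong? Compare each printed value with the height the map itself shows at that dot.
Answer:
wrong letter D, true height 307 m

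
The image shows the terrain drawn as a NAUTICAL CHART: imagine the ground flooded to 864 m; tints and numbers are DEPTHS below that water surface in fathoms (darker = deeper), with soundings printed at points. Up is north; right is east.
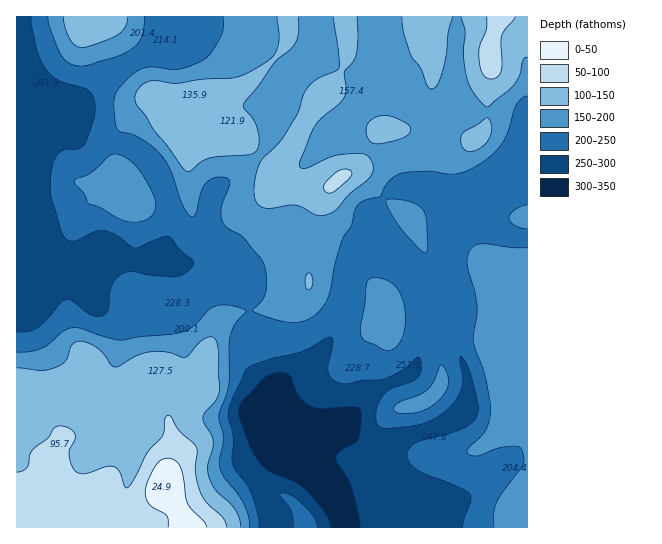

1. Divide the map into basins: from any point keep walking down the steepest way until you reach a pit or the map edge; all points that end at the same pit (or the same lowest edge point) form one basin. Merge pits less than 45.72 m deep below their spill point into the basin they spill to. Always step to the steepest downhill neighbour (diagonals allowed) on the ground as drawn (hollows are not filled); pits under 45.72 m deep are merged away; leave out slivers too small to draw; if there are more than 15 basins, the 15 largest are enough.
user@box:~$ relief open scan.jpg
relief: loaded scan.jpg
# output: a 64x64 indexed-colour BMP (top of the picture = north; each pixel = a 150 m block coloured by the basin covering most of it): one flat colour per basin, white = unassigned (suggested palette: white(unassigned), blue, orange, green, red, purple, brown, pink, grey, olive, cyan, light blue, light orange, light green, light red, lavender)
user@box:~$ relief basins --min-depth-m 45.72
<image width="64" height="64" href="data:image/bmp;base64,Qk12CAAAAAAAAHYAAAAoAAAAQAAAAEAAAAABAAQAAAAAAAAIAAATCwAAEwsAABAAAAAAAAAA////ALR3HwAOf/8ALKAsACgn1gC9Z5QAS1aMAMJ34wB/f38AIr28AM++FwDox64AeLv/AIrfmACWmP8A1bDFABERERERERERERERERERERERERERERERERERERERERERERERERERERERERERERERERERERERERERERERERERERERERERERERERERERERERERERERERERERERERERERERERERERERERERERERERERERERERERERERERERERERERERERERERERERERERERERERERERERERERERERERERERERERERERERERERERERERERERERERERERERERERERERERERERERERERERERERERERERERERERERERERERERERERERERERERERERERERERERERERERERERERERERERERERERERERERERERERERERERERERERERERERERERERERERERERERERERERERERERERERERERERERERERERERERERERERERERERERERERERERERERERERERERERERERERERERERERERERERERERERERERERERERERERERERERERERERERERERERERERERERERERERERERERERERERERERERERERERERERERERERERERERERERERERERERERERERERERERERERIREREREREREREREREREREREREREREREREREREREREREiERERERERESIhEREREREREREREREREREREREREREREiIhERERERESIiIREREREREREREREREREREREREREREiIiIhESIiIiIiIiERERERERERERERERERERERERERESIiIiIhIiIiIiIiIhERERERERERERERERERERERERERIiIiIiIiIiIiIiIiEREREREREREREREREREREREREREiIiIiIiIiIiIiIiIRERERERERERERERERERERERERESIiIiIiIiIiIiIiIhERERERERERERERERERERERERERIiIiIiIiIiIiIiIiEREREREREREREREREREREREREREiIiIiIiIiIiIiIiIRERERERERERERERERERERERERESIiIiIiIiIiIiIiIiERERERERERERERERERERERERERIiIiIiIiIiIiIiIiIhEREREREREREREREREREREREREiIiIiIiIiIiIiIiIiIRERERERERERERERERERERERESIiIiIiIiIiIiIiIiIiIiIRERERERERERERERERERERIiIiIiIiIiIiIiIiIiIiIiIhEREREREREREREREREREiIiIiIiIiIiIiIiIiIiIiIiIRERERERERERERERERESIiIiIiIiIiIiIiIiIiIiIiIiERERERERERERERERERIiIiIiIiIiIiIiIiIiIiIiIiIREREREREREREREREREiIiIiIiIiIiIiIiIiIiIiIiIRERERERERERERERERESIiIiIiIiIiIiIiIiIiIiIiIhERERERERERERERERERIiIiIiIiIiIiIiIiIiIiIiIiEREREREREREREREREREiIiIiIiIiIiIiIiIiIiIiIiIRERERERERERERERERESIiIiIiIiIiIiIiIiIiIiIiIhERERERERERERERERERIiIiIiIiIiIiIiIiIiIiIiIiEREREREREREREREREREiIiIiIiIiIiIiIiIiIiIiIiIhERERERERERERERERESIiIiIiIiIiIiIiIiIiIiIiIiERERERERERERERERERIiIiIiIiIiIiIiIiIiIiIiIiIhEREREREREREREREREiIiIiIiIiIiIiIiIiIiIiIiIiERERERERERERERERESIiIiIiIiIiIiIiIiIiIiIiIiIhERERERERERERERERIiIiIiIiIiIiIiIiIiIiIhEREREREREREREREREREREiIiIiIiIiIiIiIiIiIiIiIRERERERERERERERERERESIiIiIiIiIiIiIiIiIiIiIxERERERERERERERERERERIiIiIiIiIiIiIiIiIiIiIzMREREREREREREREREREREiIiIiIiIiIiIiIiIiIiIzMxERERERERERERERERERESIiIiIiIiIiIiIhEiIiIzMzMRERERERERERERERERERIiIiIiIiIiIiIhERERIzMzMxEREREREREREREREREREiIiIiIiIiIiIhEREREzMzMzMRERERERERERERERERESIiIiIiIiIiIiERERETMzMzMxERERERERERERERERERIiIiIiIiIiIiIRERERMzMzMzMREREREREREREREREREiIiIiIiIiIiIhEREREzMzMzMzERERERERERERERERESIiIiIiIiIiIiIhEREjMzMzMzMRERERERERERERERERIiIiIiIiIiIiIiIiIiIjMzMzMzMREREREREREREREREiIiIiIiIiIiIiIiIiIiIzMzMzMxERERERERERERERESIiIiIiIiIiIiIiIiIiIiMzMzMzMRERERERERERERERIiIiIiIiIiIiIiIiIiIiIjMzMzMxEREREREREREREREiIiIiIiIiIiIiIiIiIiIiIzMzMzERERERERERERERESIiIiIiIiIiIiIiIiIiIiIiMzMzMRERERERERERERERIiIiIiIiIiIiIiIiIiIiIiIzMzMxEREREREREREREREiIiIiIiIiIiIiIiIiIiIiIjMzMzERERERERERERERESIiIiIiIiIiIiIiIiIiIiIiMzMzMRERERERERERERER"/>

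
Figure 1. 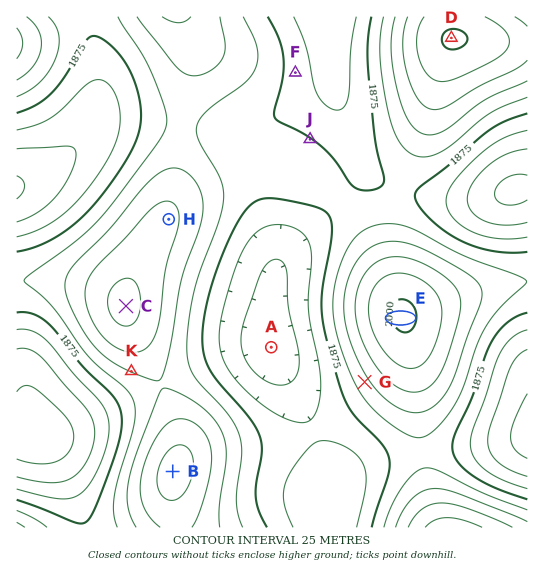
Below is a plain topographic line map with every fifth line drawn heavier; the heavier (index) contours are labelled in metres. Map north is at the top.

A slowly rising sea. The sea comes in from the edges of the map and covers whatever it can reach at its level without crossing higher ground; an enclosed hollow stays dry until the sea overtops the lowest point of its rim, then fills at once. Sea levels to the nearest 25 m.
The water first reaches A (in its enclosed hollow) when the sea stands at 1850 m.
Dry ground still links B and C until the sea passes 1925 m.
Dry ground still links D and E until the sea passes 1875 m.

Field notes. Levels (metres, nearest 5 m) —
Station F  1865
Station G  1915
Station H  1955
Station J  1875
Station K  1925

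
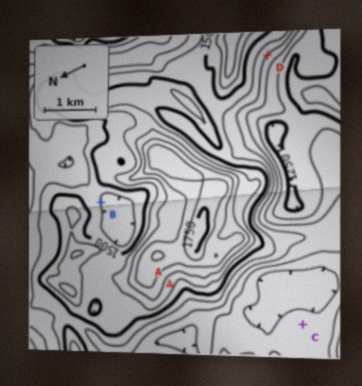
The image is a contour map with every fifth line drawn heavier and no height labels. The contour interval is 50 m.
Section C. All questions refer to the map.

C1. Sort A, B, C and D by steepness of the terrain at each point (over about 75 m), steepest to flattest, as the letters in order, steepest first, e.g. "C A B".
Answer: D A B C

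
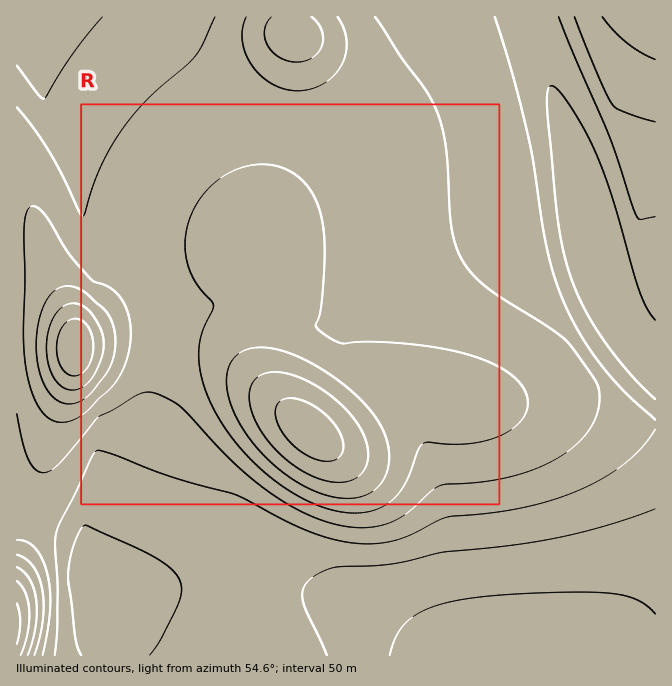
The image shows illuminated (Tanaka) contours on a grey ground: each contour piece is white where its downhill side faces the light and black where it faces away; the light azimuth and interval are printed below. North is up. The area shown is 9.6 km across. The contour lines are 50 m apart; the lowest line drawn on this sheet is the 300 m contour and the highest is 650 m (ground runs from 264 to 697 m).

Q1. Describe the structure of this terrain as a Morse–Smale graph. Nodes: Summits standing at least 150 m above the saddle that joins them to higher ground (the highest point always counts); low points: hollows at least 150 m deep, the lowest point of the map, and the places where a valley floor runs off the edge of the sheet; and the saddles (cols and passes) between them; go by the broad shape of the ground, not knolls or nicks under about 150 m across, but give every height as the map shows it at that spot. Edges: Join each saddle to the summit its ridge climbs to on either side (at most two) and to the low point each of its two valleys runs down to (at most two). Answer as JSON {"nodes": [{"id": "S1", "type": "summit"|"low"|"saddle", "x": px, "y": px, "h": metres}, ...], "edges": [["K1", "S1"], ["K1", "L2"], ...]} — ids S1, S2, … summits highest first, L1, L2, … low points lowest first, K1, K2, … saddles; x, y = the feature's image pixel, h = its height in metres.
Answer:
{"nodes": [
{"id": "S1", "type": "summit", "x": 75, "y": 347, "h": 697},
{"id": "S2", "type": "summit", "x": 310, "y": 430, "h": 678},
{"id": "S3", "type": "summit", "x": 17, "y": 625, "h": 665},
{"id": "S4", "type": "summit", "x": 655, "y": 17, "h": 537},
{"id": "L1", "type": "low", "x": 507, "y": 655, "h": 264},
{"id": "K1", "type": "saddle", "x": 144, "y": 295, "h": 485},
{"id": "K2", "type": "saddle", "x": 34, "y": 518, "h": 424},
{"id": "K3", "type": "saddle", "x": 527, "y": 17, "h": 360}],
"edges": [["K1", "S1"], ["K1", "S2"], ["K1", "L1"], ["K2", "S1"], ["K2", "S3"], ["K2", "L1"], ["K3", "S2"], ["K3", "S4"], ["K3", "L1"]]}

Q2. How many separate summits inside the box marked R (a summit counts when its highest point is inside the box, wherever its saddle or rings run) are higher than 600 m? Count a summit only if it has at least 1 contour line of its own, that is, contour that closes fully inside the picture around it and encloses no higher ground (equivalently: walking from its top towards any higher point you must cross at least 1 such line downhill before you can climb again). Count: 1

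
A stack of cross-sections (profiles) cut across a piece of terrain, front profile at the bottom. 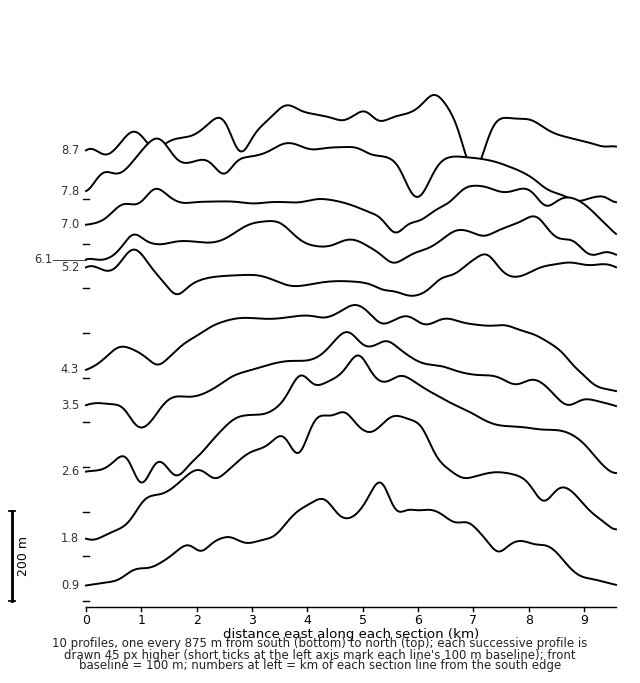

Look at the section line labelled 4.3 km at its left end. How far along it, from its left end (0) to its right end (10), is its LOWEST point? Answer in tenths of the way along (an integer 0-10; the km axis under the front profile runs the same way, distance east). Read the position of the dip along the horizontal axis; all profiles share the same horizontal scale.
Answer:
10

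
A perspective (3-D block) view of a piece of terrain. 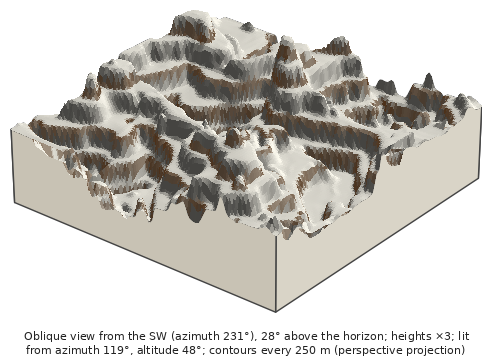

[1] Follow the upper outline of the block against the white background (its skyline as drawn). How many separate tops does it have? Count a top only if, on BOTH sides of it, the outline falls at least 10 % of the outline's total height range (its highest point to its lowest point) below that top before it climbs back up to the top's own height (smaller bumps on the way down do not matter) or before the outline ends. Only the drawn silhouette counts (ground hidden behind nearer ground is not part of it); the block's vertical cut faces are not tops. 3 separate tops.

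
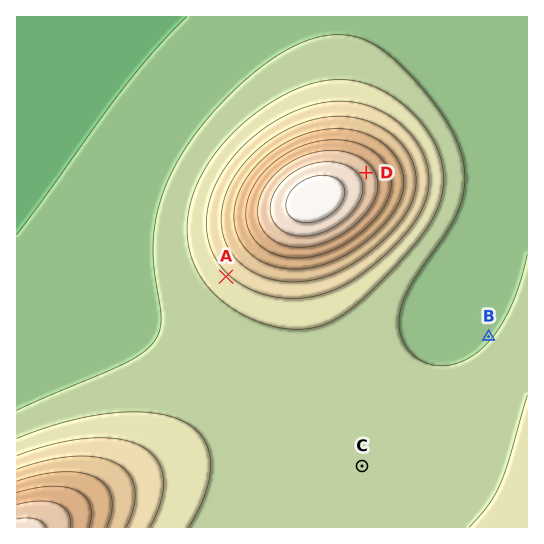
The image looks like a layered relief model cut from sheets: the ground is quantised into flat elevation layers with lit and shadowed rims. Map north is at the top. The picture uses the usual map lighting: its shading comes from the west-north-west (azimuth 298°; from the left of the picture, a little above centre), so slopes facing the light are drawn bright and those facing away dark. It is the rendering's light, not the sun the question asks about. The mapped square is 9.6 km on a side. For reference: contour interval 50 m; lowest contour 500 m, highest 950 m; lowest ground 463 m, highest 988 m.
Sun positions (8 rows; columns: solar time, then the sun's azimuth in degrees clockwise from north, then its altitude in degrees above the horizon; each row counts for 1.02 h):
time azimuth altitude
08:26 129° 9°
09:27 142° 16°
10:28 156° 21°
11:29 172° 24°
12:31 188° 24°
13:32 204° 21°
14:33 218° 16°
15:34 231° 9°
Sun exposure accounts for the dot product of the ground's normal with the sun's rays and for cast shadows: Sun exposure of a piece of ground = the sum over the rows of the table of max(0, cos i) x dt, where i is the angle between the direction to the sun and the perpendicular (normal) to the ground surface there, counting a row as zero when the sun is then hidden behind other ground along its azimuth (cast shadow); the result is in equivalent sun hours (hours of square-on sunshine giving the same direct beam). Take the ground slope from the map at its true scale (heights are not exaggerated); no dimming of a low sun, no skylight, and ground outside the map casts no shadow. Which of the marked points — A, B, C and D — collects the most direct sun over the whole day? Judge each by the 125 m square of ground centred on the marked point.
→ A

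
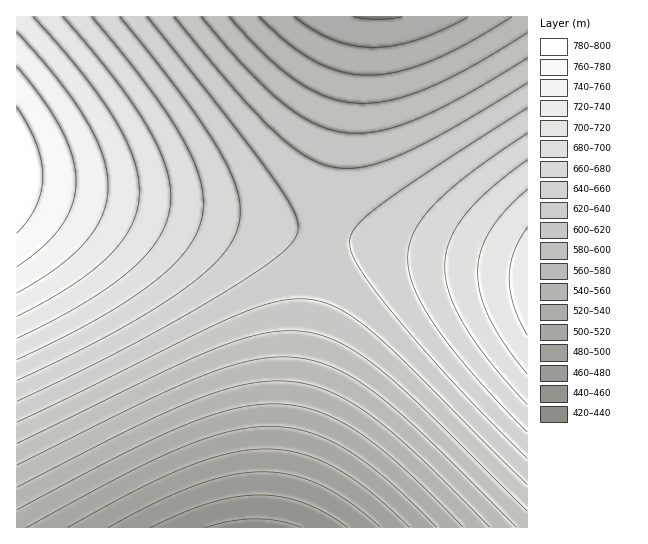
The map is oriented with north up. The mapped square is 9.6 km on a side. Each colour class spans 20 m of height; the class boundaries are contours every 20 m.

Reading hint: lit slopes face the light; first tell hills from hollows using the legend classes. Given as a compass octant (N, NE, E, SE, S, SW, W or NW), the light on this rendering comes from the SW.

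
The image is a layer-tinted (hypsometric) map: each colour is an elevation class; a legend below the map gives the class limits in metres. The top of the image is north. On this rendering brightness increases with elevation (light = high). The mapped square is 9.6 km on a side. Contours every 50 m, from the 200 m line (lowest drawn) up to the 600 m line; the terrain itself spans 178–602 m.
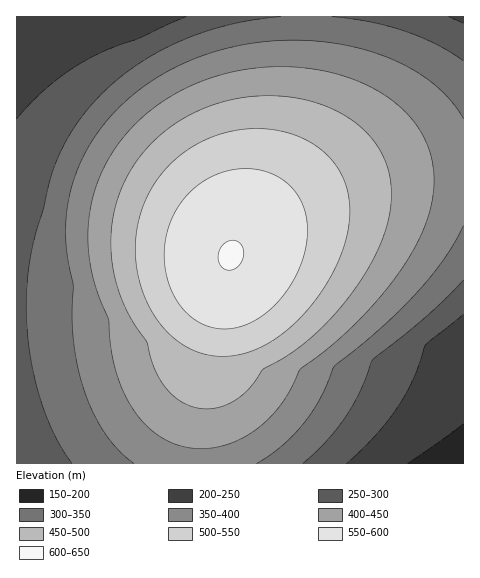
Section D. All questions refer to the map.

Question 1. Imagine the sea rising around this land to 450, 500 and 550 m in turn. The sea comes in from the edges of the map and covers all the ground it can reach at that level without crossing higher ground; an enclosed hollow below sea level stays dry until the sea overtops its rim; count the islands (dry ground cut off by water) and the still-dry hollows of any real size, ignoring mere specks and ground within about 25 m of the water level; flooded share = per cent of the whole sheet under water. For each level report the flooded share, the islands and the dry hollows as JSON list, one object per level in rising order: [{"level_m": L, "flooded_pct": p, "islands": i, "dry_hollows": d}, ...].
[{"level_m": 450, "flooded_pct": 69, "islands": 1, "dry_hollows": 0}, {"level_m": 500, "flooded_pct": 81, "islands": 1, "dry_hollows": 0}, {"level_m": 550, "flooded_pct": 91, "islands": 1, "dry_hollows": 0}]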